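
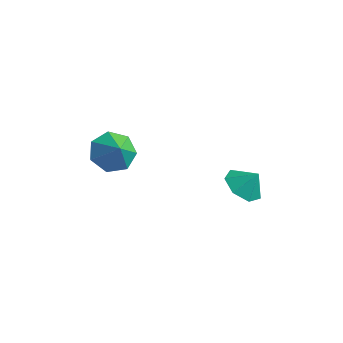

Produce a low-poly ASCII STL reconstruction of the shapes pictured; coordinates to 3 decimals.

solid 
facet normal -0.521 -0.280 -0.807
outer loop
vertex 4.144 -1.706 -1.779
vertex 3.344 -1.874 -1.204
vertex 3.611 -1.03 -1.669
endloop
endfacet
facet normal 0.789 0.611 0.064
outer loop
vertex 4.144 -1.706 -1.779
vertex 3.611 -1.03 -1.669
vertex 3.916 -1.566 -0.316
endloop
endfacet
facet normal -0.520 -0.280 -0.807
outer loop
vertex 3.611 -1.03 -1.669
vertex 3.344 -1.874 -1.204
vertex 2.876 -0.99 -1.209
endloop
endfacet
facet normal 0.244 0.919 0.309
outer loop
vertex 3.611 -1.03 -1.669
vertex 2.876 -0.99 -1.209
vertex 3.916 -1.566 -0.316
endloop
endfacet
facet normal -0.521 -0.280 -0.807
outer loop
vertex 2.876 -0.99 -1.209
vertex 3.344 -1.874 -1.204
vertex 2.494 -1.616 -0.745
endloop
endfacet
facet normal -0.236 0.668 0.706
outer loop
vertex 2.876 -0.99 -1.209
vertex 2.494 -1.616 -0.745
vertex 3.916 -1.566 -0.316
endloop
endfacet
facet normal -0.521 -0.280 -0.807
outer loop
vertex 2.494 -1.616 -0.745
vertex 3.344 -1.874 -1.204
vertex 2.751 -2.436 -0.626
endloop
endfacet
facet normal -0.290 0.048 0.956
outer loop
vertex 2.494 -1.616 -0.745
vertex 2.751 -2.436 -0.626
vertex 3.916 -1.566 -0.316
endloop
endfacet
facet normal -0.520 -0.281 -0.807
outer loop
vertex 2.751 -2.436 -0.626
vertex 3.344 -1.874 -1.204
vertex 3.455 -2.833 -0.942
endloop
endfacet
facet normal 0.123 -0.475 0.871
outer loop
vertex 2.751 -2.436 -0.626
vertex 3.455 -2.833 -0.942
vertex 3.916 -1.566 -0.316
endloop
endfacet
facet normal -0.520 -0.281 -0.807
outer loop
vertex 3.455 -2.833 -0.942
vertex 3.344 -1.874 -1.204
vertex 4.075 -2.508 -1.455
endloop
endfacet
facet normal 0.692 -0.506 0.515
outer loop
vertex 3.455 -2.833 -0.942
vertex 4.075 -2.508 -1.455
vertex 3.916 -1.566 -0.316
endloop
endfacet
facet normal -0.521 -0.281 -0.806
outer loop
vertex 4.075 -2.508 -1.455
vertex 3.344 -1.874 -1.204
vertex 4.144 -1.706 -1.779
endloop
endfacet
facet normal 0.988 -0.022 0.156
outer loop
vertex 4.075 -2.508 -1.455
vertex 4.144 -1.706 -1.779
vertex 3.916 -1.566 -0.316
endloop
endfacet
facet normal -0.613 0.330 -0.718
outer loop
vertex -1.416 -3.827 -1.12
vertex -2.241 -3.78 -0.394
vertex -1.513 -2.999 -0.657
endloop
endfacet
facet normal 0.995 0.078 0.069
outer loop
vertex -1.416 -3.827 -1.12
vertex -1.513 -2.999 -0.657
vertex -1.499 -4.18 0.474
endloop
endfacet
facet normal -0.613 0.330 -0.717
outer loop
vertex -1.513 -2.999 -0.657
vertex -2.241 -3.78 -0.394
vertex -2.158 -2.759 0.005
endloop
endfacet
facet normal 0.705 0.495 0.508
outer loop
vertex -1.513 -2.999 -0.657
vertex -2.158 -2.759 0.005
vertex -1.499 -4.18 0.474
endloop
endfacet
facet normal -0.613 0.330 -0.717
outer loop
vertex -2.158 -2.759 0.005
vertex -2.241 -3.78 -0.394
vertex -2.865 -3.288 0.366
endloop
endfacet
facet normal 0.178 0.382 0.907
outer loop
vertex -2.158 -2.759 0.005
vertex -2.865 -3.288 0.366
vertex -1.499 -4.18 0.474
endloop
endfacet
facet normal -0.613 0.331 -0.718
outer loop
vertex -2.865 -3.288 0.366
vertex -2.241 -3.78 -0.394
vertex -3.103 -4.188 0.154
endloop
endfacet
facet normal -0.192 -0.177 0.965
outer loop
vertex -2.865 -3.288 0.366
vertex -3.103 -4.188 0.154
vertex -1.499 -4.18 0.474
endloop
endfacet
facet normal -0.613 0.330 -0.718
outer loop
vertex -3.103 -4.188 0.154
vertex -2.241 -3.78 -0.394
vertex -2.691 -4.781 -0.47
endloop
endfacet
facet normal -0.124 -0.759 0.639
outer loop
vertex -3.103 -4.188 0.154
vertex -2.691 -4.781 -0.47
vertex -1.499 -4.18 0.474
endloop
endfacet
facet normal -0.613 0.330 -0.718
outer loop
vertex -2.691 -4.781 -0.47
vertex -2.241 -3.78 -0.394
vertex -1.94 -4.621 -1.037
endloop
endfacet
facet normal 0.330 -0.928 0.175
outer loop
vertex -2.691 -4.781 -0.47
vertex -1.94 -4.621 -1.037
vertex -1.499 -4.18 0.474
endloop
endfacet
facet normal -0.613 0.330 -0.718
outer loop
vertex -1.94 -4.621 -1.037
vertex -2.241 -3.78 -0.394
vertex -1.416 -3.827 -1.12
endloop
endfacet
facet normal 0.828 -0.555 -0.080
outer loop
vertex -1.94 -4.621 -1.037
vertex -1.416 -3.827 -1.12
vertex -1.499 -4.18 0.474
endloop
endfacet

endsolid


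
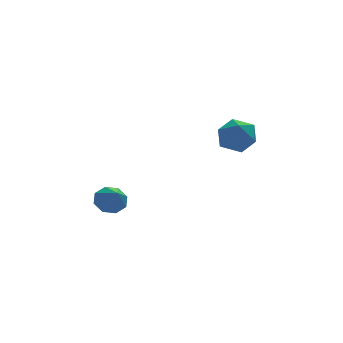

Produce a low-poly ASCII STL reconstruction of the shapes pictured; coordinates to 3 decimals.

solid 
facet normal -0.036 0.763 -0.646
outer loop
vertex -2.633 -2.595 -3.912
vertex -3.316 -2.277 -3.498
vertex -2.464 -2.18 -3.431
endloop
endfacet
facet normal 0.864 -0.489 0.118
outer loop
vertex -2.633 -2.595 -3.912
vertex -2.464 -2.18 -3.431
vertex -3.264 -3.383 -2.562
endloop
endfacet
facet normal -0.036 0.763 -0.645
outer loop
vertex -2.464 -2.18 -3.431
vertex -3.316 -2.277 -3.498
vertex -2.794 -1.821 -2.988
endloop
endfacet
facet normal 0.776 -0.062 0.628
outer loop
vertex -2.464 -2.18 -3.431
vertex -2.794 -1.821 -2.988
vertex -3.264 -3.383 -2.562
endloop
endfacet
facet normal -0.037 0.763 -0.645
outer loop
vertex -2.794 -1.821 -2.988
vertex -3.316 -2.277 -3.498
vertex -3.43 -1.73 -2.844
endloop
endfacet
facet normal 0.242 0.187 0.952
outer loop
vertex -2.794 -1.821 -2.988
vertex -3.43 -1.73 -2.844
vertex -3.264 -3.383 -2.562
endloop
endfacet
facet normal -0.036 0.763 -0.645
outer loop
vertex -3.43 -1.73 -2.844
vertex -3.316 -2.277 -3.498
vertex -3.999 -1.959 -3.083
endloop
endfacet
facet normal -0.423 0.111 0.900
outer loop
vertex -3.43 -1.73 -2.844
vertex -3.999 -1.959 -3.083
vertex -3.264 -3.383 -2.562
endloop
endfacet
facet normal -0.036 0.764 -0.645
outer loop
vertex -3.999 -1.959 -3.083
vertex -3.316 -2.277 -3.498
vertex -4.168 -2.374 -3.565
endloop
endfacet
facet normal -0.830 -0.245 0.502
outer loop
vertex -3.999 -1.959 -3.083
vertex -4.168 -2.374 -3.565
vertex -3.264 -3.383 -2.562
endloop
endfacet
facet normal -0.036 0.764 -0.644
outer loop
vertex -4.168 -2.374 -3.565
vertex -3.316 -2.277 -3.498
vertex -3.838 -2.732 -4.008
endloop
endfacet
facet normal -0.741 -0.672 -0.009
outer loop
vertex -4.168 -2.374 -3.565
vertex -3.838 -2.732 -4.008
vertex -3.264 -3.383 -2.562
endloop
endfacet
facet normal -0.035 0.763 -0.645
outer loop
vertex -3.838 -2.732 -4.008
vertex -3.316 -2.277 -3.498
vertex -3.202 -2.824 -4.151
endloop
endfacet
facet normal -0.208 -0.920 -0.332
outer loop
vertex -3.838 -2.732 -4.008
vertex -3.202 -2.824 -4.151
vertex -3.264 -3.383 -2.562
endloop
endfacet
facet normal -0.036 0.763 -0.645
outer loop
vertex -3.202 -2.824 -4.151
vertex -3.316 -2.277 -3.498
vertex -2.633 -2.595 -3.912
endloop
endfacet
facet normal 0.457 -0.844 -0.279
outer loop
vertex -3.202 -2.824 -4.151
vertex -2.633 -2.595 -3.912
vertex -3.264 -3.383 -2.562
endloop
endfacet
facet normal 0.021 0.941 0.339
outer loop
vertex 2.384 -1.731 0.129
vertex 2.847 -2.084 1.079
vertex 3.493 -1.789 0.22
endloop
endfacet
facet normal 0.079 0.925 -0.371
outer loop
vertex 2.384 -1.731 0.129
vertex 3.493 -1.789 0.22
vertex 2.993 -2.123 -0.718
endloop
endfacet
facet normal -0.497 0.594 -0.632
outer loop
vertex 2.384 -1.731 0.129
vertex 2.993 -2.123 -0.718
vertex 2.038 -2.625 -0.439
endloop
endfacet
facet normal -0.911 0.405 -0.083
outer loop
vertex 2.384 -1.731 0.129
vertex 2.038 -2.625 -0.439
vertex 1.948 -2.6 0.671
endloop
endfacet
facet normal -0.590 0.619 0.518
outer loop
vertex 2.384 -1.731 0.129
vertex 1.948 -2.6 0.671
vertex 2.847 -2.084 1.079
endloop
endfacet
facet normal 0.653 0.533 -0.538
outer loop
vertex 2.993 -2.123 -0.718
vertex 3.493 -1.789 0.22
vertex 3.832 -2.72 -0.291
endloop
endfacet
facet normal 0.559 0.559 0.612
outer loop
vertex 3.493 -1.789 0.22
vertex 2.847 -2.084 1.079
vertex 3.742 -2.695 0.819
endloop
endfacet
facet normal -0.431 0.039 0.901
outer loop
vertex 2.847 -2.084 1.079
vertex 1.948 -2.6 0.671
vertex 2.787 -3.197 1.098
endloop
endfacet
facet normal -0.949 -0.307 -0.070
outer loop
vertex 1.948 -2.6 0.671
vertex 2.038 -2.625 -0.439
vertex 2.287 -3.531 0.16
endloop
endfacet
facet normal -0.280 -0.001 -0.960
outer loop
vertex 2.038 -2.625 -0.439
vertex 2.993 -2.123 -0.718
vertex 2.933 -3.236 -0.699
endloop
endfacet
facet normal 0.911 -0.405 0.083
outer loop
vertex 3.396 -3.589 0.251
vertex 3.832 -2.72 -0.291
vertex 3.742 -2.695 0.819
endloop
endfacet
facet normal 0.497 -0.594 0.632
outer loop
vertex 3.396 -3.589 0.251
vertex 3.742 -2.695 0.819
vertex 2.787 -3.197 1.098
endloop
endfacet
facet normal -0.079 -0.925 0.371
outer loop
vertex 3.396 -3.589 0.251
vertex 2.787 -3.197 1.098
vertex 2.287 -3.531 0.16
endloop
endfacet
facet normal -0.021 -0.941 -0.339
outer loop
vertex 3.396 -3.589 0.251
vertex 2.287 -3.531 0.16
vertex 2.933 -3.236 -0.699
endloop
endfacet
facet normal 0.590 -0.619 -0.518
outer loop
vertex 3.396 -3.589 0.251
vertex 2.933 -3.236 -0.699
vertex 3.832 -2.72 -0.291
endloop
endfacet
facet normal 0.949 0.307 0.070
outer loop
vertex 3.742 -2.695 0.819
vertex 3.832 -2.72 -0.291
vertex 3.493 -1.789 0.22
endloop
endfacet
facet normal 0.280 0.001 0.960
outer loop
vertex 2.787 -3.197 1.098
vertex 3.742 -2.695 0.819
vertex 2.847 -2.084 1.079
endloop
endfacet
facet normal -0.653 -0.533 0.538
outer loop
vertex 2.287 -3.531 0.16
vertex 2.787 -3.197 1.098
vertex 1.948 -2.6 0.671
endloop
endfacet
facet normal -0.559 -0.559 -0.612
outer loop
vertex 2.933 -3.236 -0.699
vertex 2.287 -3.531 0.16
vertex 2.038 -2.625 -0.439
endloop
endfacet
facet normal 0.431 -0.039 -0.901
outer loop
vertex 3.832 -2.72 -0.291
vertex 2.933 -3.236 -0.699
vertex 2.993 -2.123 -0.718
endloop
endfacet

endsolid


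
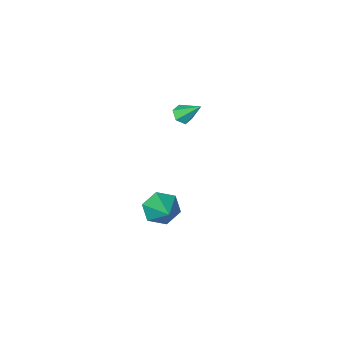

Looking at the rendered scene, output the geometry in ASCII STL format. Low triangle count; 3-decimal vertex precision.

solid 
facet normal 0.287 -0.649 -0.704
outer loop
vertex -2.864 -3.767 2.357
vertex -3.429 -4.023 2.363
vertex -3.306 -3.552 1.979
endloop
endfacet
facet normal 0.511 0.852 -0.113
outer loop
vertex -2.864 -3.767 2.357
vertex -3.306 -3.552 1.979
vertex -3.871 -3.017 3.457
endloop
endfacet
facet normal 0.285 -0.649 -0.705
outer loop
vertex -3.306 -3.552 1.979
vertex -3.429 -4.023 2.363
vertex -3.871 -3.808 1.986
endloop
endfacet
facet normal -0.375 0.816 -0.439
outer loop
vertex -3.306 -3.552 1.979
vertex -3.871 -3.808 1.986
vertex -3.871 -3.017 3.457
endloop
endfacet
facet normal 0.285 -0.649 -0.705
outer loop
vertex -3.871 -3.808 1.986
vertex -3.429 -4.023 2.363
vertex -3.994 -4.279 2.37
endloop
endfacet
facet normal -0.979 0.178 -0.096
outer loop
vertex -3.871 -3.808 1.986
vertex -3.994 -4.279 2.37
vertex -3.871 -3.017 3.457
endloop
endfacet
facet normal 0.285 -0.649 -0.705
outer loop
vertex -3.994 -4.279 2.37
vertex -3.429 -4.023 2.363
vertex -3.551 -4.494 2.747
endloop
endfacet
facet normal -0.697 -0.428 0.575
outer loop
vertex -3.994 -4.279 2.37
vertex -3.551 -4.494 2.747
vertex -3.871 -3.017 3.457
endloop
endfacet
facet normal 0.287 -0.649 -0.705
outer loop
vertex -3.551 -4.494 2.747
vertex -3.429 -4.023 2.363
vertex -2.987 -4.238 2.741
endloop
endfacet
facet normal 0.188 -0.392 0.901
outer loop
vertex -3.551 -4.494 2.747
vertex -2.987 -4.238 2.741
vertex -3.871 -3.017 3.457
endloop
endfacet
facet normal 0.287 -0.649 -0.704
outer loop
vertex -2.987 -4.238 2.741
vertex -3.429 -4.023 2.363
vertex -2.864 -3.767 2.357
endloop
endfacet
facet normal 0.793 0.247 0.557
outer loop
vertex -2.987 -4.238 2.741
vertex -2.864 -3.767 2.357
vertex -3.871 -3.017 3.457
endloop
endfacet
facet normal -0.311 -0.799 -0.514
outer loop
vertex -0.985 -3.577 -4.659
vertex -1.863 -3.595 -4.1
vertex -1.819 -3.045 -4.982
endloop
endfacet
facet normal 0.592 0.601 -0.537
outer loop
vertex -0.985 -3.577 -4.659
vertex -1.819 -3.045 -4.982
vertex -1.197 -1.885 -3.0
endloop
endfacet
facet normal -0.311 -0.799 -0.514
outer loop
vertex -1.819 -3.045 -4.982
vertex -1.863 -3.595 -4.1
vertex -2.696 -3.063 -4.423
endloop
endfacet
facet normal -0.283 0.864 -0.417
outer loop
vertex -1.819 -3.045 -4.982
vertex -2.696 -3.063 -4.423
vertex -1.197 -1.885 -3.0
endloop
endfacet
facet normal -0.310 -0.799 -0.515
outer loop
vertex -2.696 -3.063 -4.423
vertex -1.863 -3.595 -4.1
vertex -2.74 -3.614 -3.542
endloop
endfacet
facet normal -0.754 0.573 0.321
outer loop
vertex -2.696 -3.063 -4.423
vertex -2.74 -3.614 -3.542
vertex -1.197 -1.885 -3.0
endloop
endfacet
facet normal -0.310 -0.800 -0.514
outer loop
vertex -2.74 -3.614 -3.542
vertex -1.863 -3.595 -4.1
vertex -1.906 -4.145 -3.219
endloop
endfacet
facet normal -0.350 0.019 0.936
outer loop
vertex -2.74 -3.614 -3.542
vertex -1.906 -4.145 -3.219
vertex -1.197 -1.885 -3.0
endloop
endfacet
facet normal -0.311 -0.799 -0.514
outer loop
vertex -1.906 -4.145 -3.219
vertex -1.863 -3.595 -4.1
vertex -1.029 -4.127 -3.778
endloop
endfacet
facet normal 0.525 -0.244 0.816
outer loop
vertex -1.906 -4.145 -3.219
vertex -1.029 -4.127 -3.778
vertex -1.197 -1.885 -3.0
endloop
endfacet
facet normal -0.311 -0.799 -0.514
outer loop
vertex -1.029 -4.127 -3.778
vertex -1.863 -3.595 -4.1
vertex -0.985 -3.577 -4.659
endloop
endfacet
facet normal 0.996 0.047 0.079
outer loop
vertex -1.029 -4.127 -3.778
vertex -0.985 -3.577 -4.659
vertex -1.197 -1.885 -3.0
endloop
endfacet

endsolid


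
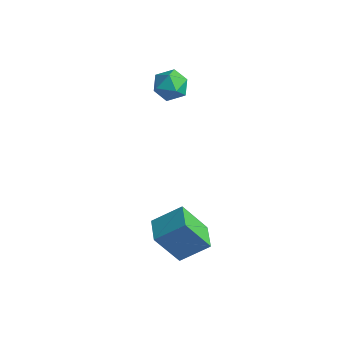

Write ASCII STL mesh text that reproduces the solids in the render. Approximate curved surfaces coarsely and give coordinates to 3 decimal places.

solid 
facet normal -0.484 0.875 -0.023
outer loop
vertex -1.928 2.364 1.201
vertex -2.719 1.926 1.185
vertex -2.345 2.154 1.976
endloop
endfacet
facet normal 0.136 0.935 0.326
outer loop
vertex -1.928 2.364 1.201
vertex -2.345 2.154 1.976
vertex -1.45 2.05 1.902
endloop
endfacet
facet normal 0.660 0.742 -0.118
outer loop
vertex -1.928 2.364 1.201
vertex -1.45 2.05 1.902
vertex -1.271 1.758 1.065
endloop
endfacet
facet normal 0.364 0.562 -0.743
outer loop
vertex -1.928 2.364 1.201
vertex -1.271 1.758 1.065
vertex -2.055 1.681 0.622
endloop
endfacet
facet normal -0.343 0.644 -0.684
outer loop
vertex -1.928 2.364 1.201
vertex -2.055 1.681 0.622
vertex -2.719 1.926 1.185
endloop
endfacet
facet normal 0.127 0.474 0.871
outer loop
vertex -1.45 2.05 1.902
vertex -2.345 2.154 1.976
vertex -1.945 1.419 2.318
endloop
endfacet
facet normal -0.875 0.376 0.305
outer loop
vertex -2.345 2.154 1.976
vertex -2.719 1.926 1.185
vertex -2.729 1.342 1.875
endloop
endfacet
facet normal -0.646 0.003 -0.763
outer loop
vertex -2.719 1.926 1.185
vertex -2.055 1.681 0.622
vertex -2.55 1.05 1.038
endloop
endfacet
facet normal 0.497 -0.129 -0.858
outer loop
vertex -2.055 1.681 0.622
vertex -1.271 1.758 1.065
vertex -1.655 0.946 0.964
endloop
endfacet
facet normal 0.975 0.163 0.152
outer loop
vertex -1.271 1.758 1.065
vertex -1.45 2.05 1.902
vertex -1.281 1.174 1.755
endloop
endfacet
facet normal -0.364 -0.562 0.743
outer loop
vertex -2.072 0.736 1.739
vertex -1.945 1.419 2.318
vertex -2.729 1.342 1.875
endloop
endfacet
facet normal -0.660 -0.742 0.118
outer loop
vertex -2.072 0.736 1.739
vertex -2.729 1.342 1.875
vertex -2.55 1.05 1.038
endloop
endfacet
facet normal -0.136 -0.935 -0.326
outer loop
vertex -2.072 0.736 1.739
vertex -2.55 1.05 1.038
vertex -1.655 0.946 0.964
endloop
endfacet
facet normal 0.484 -0.875 0.023
outer loop
vertex -2.072 0.736 1.739
vertex -1.655 0.946 0.964
vertex -1.281 1.174 1.755
endloop
endfacet
facet normal 0.343 -0.644 0.684
outer loop
vertex -2.072 0.736 1.739
vertex -1.281 1.174 1.755
vertex -1.945 1.419 2.318
endloop
endfacet
facet normal -0.497 0.129 0.858
outer loop
vertex -2.729 1.342 1.875
vertex -1.945 1.419 2.318
vertex -2.345 2.154 1.976
endloop
endfacet
facet normal -0.975 -0.163 -0.152
outer loop
vertex -2.55 1.05 1.038
vertex -2.729 1.342 1.875
vertex -2.719 1.926 1.185
endloop
endfacet
facet normal -0.127 -0.474 -0.871
outer loop
vertex -1.655 0.946 0.964
vertex -2.55 1.05 1.038
vertex -2.055 1.681 0.622
endloop
endfacet
facet normal 0.875 -0.376 -0.305
outer loop
vertex -1.281 1.174 1.755
vertex -1.655 0.946 0.964
vertex -1.271 1.758 1.065
endloop
endfacet
facet normal 0.646 -0.003 0.763
outer loop
vertex -1.945 1.419 2.318
vertex -1.281 1.174 1.755
vertex -1.45 2.05 1.902
endloop
endfacet
facet normal -0.525 -0.646 -0.555
outer loop
vertex 1.917 -3.512 -3.329
vertex 0.918 -2.665 -3.369
vertex 2.666 -2.707 -4.975
endloop
endfacet
facet normal 0.762 -0.647 0.031
outer loop
vertex 3.522 -1.655 -4.071
vertex 1.917 -3.512 -3.329
vertex 2.666 -2.707 -4.975
endloop
endfacet
facet normal -0.525 -0.646 -0.555
outer loop
vertex 2.666 -2.707 -4.975
vertex 0.918 -2.665 -3.369
vertex 1.667 -1.86 -5.015
endloop
endfacet
facet normal 0.378 0.407 -0.832
outer loop
vertex 1.667 -1.86 -5.015
vertex 3.522 -1.655 -4.071
vertex 2.666 -2.707 -4.975
endloop
endfacet
facet normal -0.378 -0.407 0.832
outer loop
vertex 1.917 -3.512 -3.329
vertex 1.774 -1.613 -2.465
vertex 0.918 -2.665 -3.369
endloop
endfacet
facet normal 0.762 -0.647 0.031
outer loop
vertex 2.773 -2.46 -2.425
vertex 1.917 -3.512 -3.329
vertex 3.522 -1.655 -4.071
endloop
endfacet
facet normal -0.378 -0.407 0.832
outer loop
vertex 2.773 -2.46 -2.425
vertex 1.774 -1.613 -2.465
vertex 1.917 -3.512 -3.329
endloop
endfacet
facet normal -0.762 0.647 -0.031
outer loop
vertex 0.918 -2.665 -3.369
vertex 1.774 -1.613 -2.465
vertex 1.667 -1.86 -5.015
endloop
endfacet
facet normal 0.378 0.407 -0.832
outer loop
vertex 2.523 -0.808 -4.111
vertex 3.522 -1.655 -4.071
vertex 1.667 -1.86 -5.015
endloop
endfacet
facet normal -0.762 0.647 -0.031
outer loop
vertex 1.667 -1.86 -5.015
vertex 1.774 -1.613 -2.465
vertex 2.523 -0.808 -4.111
endloop
endfacet
facet normal 0.525 0.646 0.555
outer loop
vertex 2.523 -0.808 -4.111
vertex 2.773 -2.46 -2.425
vertex 3.522 -1.655 -4.071
endloop
endfacet
facet normal 0.525 0.646 0.555
outer loop
vertex 1.774 -1.613 -2.465
vertex 2.773 -2.46 -2.425
vertex 2.523 -0.808 -4.111
endloop
endfacet

endsolid


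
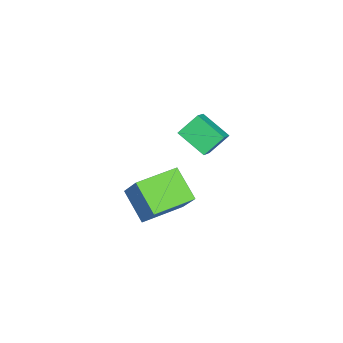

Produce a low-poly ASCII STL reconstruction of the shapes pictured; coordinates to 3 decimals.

solid 
facet normal -0.801 0.100 -0.591
outer loop
vertex -2.923 1.704 2.277
vertex -3.475 2.555 3.169
vertex -2.178 3.014 1.489
endloop
endfacet
facet normal 0.409 -0.630 -0.661
outer loop
vertex -1.145 2.885 2.251
vertex -2.923 1.704 2.277
vertex -2.178 3.014 1.489
endloop
endfacet
facet normal -0.801 0.100 -0.591
outer loop
vertex -2.178 3.014 1.489
vertex -3.475 2.555 3.169
vertex -2.73 3.864 2.381
endloop
endfacet
facet normal 0.438 0.770 -0.463
outer loop
vertex -2.73 3.864 2.381
vertex -1.145 2.885 2.251
vertex -2.178 3.014 1.489
endloop
endfacet
facet normal -0.438 -0.770 0.464
outer loop
vertex -2.923 1.704 2.277
vertex -2.442 2.426 3.931
vertex -3.475 2.555 3.169
endloop
endfacet
facet normal 0.409 -0.630 -0.660
outer loop
vertex -1.89 1.576 3.039
vertex -2.923 1.704 2.277
vertex -1.145 2.885 2.251
endloop
endfacet
facet normal -0.437 -0.771 0.464
outer loop
vertex -1.89 1.576 3.039
vertex -2.442 2.426 3.931
vertex -2.923 1.704 2.277
endloop
endfacet
facet normal -0.408 0.630 0.660
outer loop
vertex -3.475 2.555 3.169
vertex -2.442 2.426 3.931
vertex -2.73 3.864 2.381
endloop
endfacet
facet normal 0.438 0.770 -0.464
outer loop
vertex -1.697 3.736 3.143
vertex -1.145 2.885 2.251
vertex -2.73 3.864 2.381
endloop
endfacet
facet normal -0.409 0.630 0.660
outer loop
vertex -2.73 3.864 2.381
vertex -2.442 2.426 3.931
vertex -1.697 3.736 3.143
endloop
endfacet
facet normal 0.801 -0.100 0.591
outer loop
vertex -1.697 3.736 3.143
vertex -1.89 1.576 3.039
vertex -1.145 2.885 2.251
endloop
endfacet
facet normal 0.801 -0.100 0.591
outer loop
vertex -2.442 2.426 3.931
vertex -1.89 1.576 3.039
vertex -1.697 3.736 3.143
endloop
endfacet
facet normal -0.642 0.766 0.015
outer loop
vertex 1.546 2.041 3.715
vertex 2.66 2.996 2.655
vertex 0.724 1.381 2.257
endloop
endfacet
facet normal -0.615 -0.528 0.586
outer loop
vertex 2.08 -0.236 2.225
vertex 1.546 2.041 3.715
vertex 0.724 1.381 2.257
endloop
endfacet
facet normal -0.642 0.766 0.015
outer loop
vertex 0.724 1.381 2.257
vertex 2.66 2.996 2.655
vertex 1.838 2.335 1.196
endloop
endfacet
facet normal -0.457 -0.367 -0.810
outer loop
vertex 1.838 2.335 1.196
vertex 2.08 -0.236 2.225
vertex 0.724 1.381 2.257
endloop
endfacet
facet normal 0.457 0.367 0.810
outer loop
vertex 1.546 2.041 3.715
vertex 4.016 1.379 2.623
vertex 2.66 2.996 2.655
endloop
endfacet
facet normal -0.615 -0.528 0.586
outer loop
vertex 2.902 0.425 3.684
vertex 1.546 2.041 3.715
vertex 2.08 -0.236 2.225
endloop
endfacet
facet normal 0.457 0.368 0.810
outer loop
vertex 2.902 0.425 3.684
vertex 4.016 1.379 2.623
vertex 1.546 2.041 3.715
endloop
endfacet
facet normal 0.615 0.528 -0.586
outer loop
vertex 2.66 2.996 2.655
vertex 4.016 1.379 2.623
vertex 1.838 2.335 1.196
endloop
endfacet
facet normal -0.456 -0.367 -0.810
outer loop
vertex 3.194 0.719 1.165
vertex 2.08 -0.236 2.225
vertex 1.838 2.335 1.196
endloop
endfacet
facet normal 0.615 0.528 -0.586
outer loop
vertex 1.838 2.335 1.196
vertex 4.016 1.379 2.623
vertex 3.194 0.719 1.165
endloop
endfacet
facet normal 0.643 -0.766 -0.015
outer loop
vertex 3.194 0.719 1.165
vertex 2.902 0.425 3.684
vertex 2.08 -0.236 2.225
endloop
endfacet
facet normal 0.642 -0.766 -0.015
outer loop
vertex 4.016 1.379 2.623
vertex 2.902 0.425 3.684
vertex 3.194 0.719 1.165
endloop
endfacet

endsolid


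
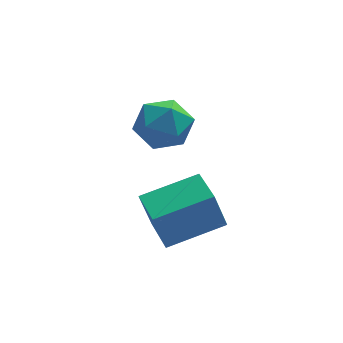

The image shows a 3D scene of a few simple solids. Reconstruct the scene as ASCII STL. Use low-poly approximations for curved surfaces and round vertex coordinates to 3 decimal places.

solid 
facet normal -0.944 -0.201 -0.263
outer loop
vertex -1.683 -4.468 1.012
vertex -1.971 -2.931 0.871
vertex -1.267 -4.523 -0.439
endloop
endfacet
facet normal 0.183 -0.979 0.090
outer loop
vertex 0.771 -4.089 0.129
vertex -1.683 -4.468 1.012
vertex -1.267 -4.523 -0.439
endloop
endfacet
facet normal -0.944 -0.201 -0.263
outer loop
vertex -1.267 -4.523 -0.439
vertex -1.971 -2.931 0.871
vertex -1.555 -2.986 -0.58
endloop
endfacet
facet normal 0.275 -0.037 -0.961
outer loop
vertex -1.555 -2.986 -0.58
vertex 0.771 -4.089 0.129
vertex -1.267 -4.523 -0.439
endloop
endfacet
facet normal -0.275 0.037 0.961
outer loop
vertex -1.683 -4.468 1.012
vertex 0.067 -2.497 1.439
vertex -1.971 -2.931 0.871
endloop
endfacet
facet normal 0.183 -0.979 0.090
outer loop
vertex 0.355 -4.034 1.58
vertex -1.683 -4.468 1.012
vertex 0.771 -4.089 0.129
endloop
endfacet
facet normal -0.275 0.037 0.961
outer loop
vertex 0.355 -4.034 1.58
vertex 0.067 -2.497 1.439
vertex -1.683 -4.468 1.012
endloop
endfacet
facet normal -0.183 0.979 -0.090
outer loop
vertex -1.971 -2.931 0.871
vertex 0.067 -2.497 1.439
vertex -1.555 -2.986 -0.58
endloop
endfacet
facet normal 0.275 -0.037 -0.961
outer loop
vertex 0.483 -2.552 -0.012
vertex 0.771 -4.089 0.129
vertex -1.555 -2.986 -0.58
endloop
endfacet
facet normal -0.183 0.979 -0.090
outer loop
vertex -1.555 -2.986 -0.58
vertex 0.067 -2.497 1.439
vertex 0.483 -2.552 -0.012
endloop
endfacet
facet normal 0.944 0.201 0.263
outer loop
vertex 0.483 -2.552 -0.012
vertex 0.355 -4.034 1.58
vertex 0.771 -4.089 0.129
endloop
endfacet
facet normal 0.944 0.201 0.263
outer loop
vertex 0.067 -2.497 1.439
vertex 0.355 -4.034 1.58
vertex 0.483 -2.552 -0.012
endloop
endfacet
facet normal 0.020 0.349 0.937
outer loop
vertex -0.371 0.777 2.641
vertex -1.438 0.421 2.796
vertex -0.569 -0.269 3.035
endloop
endfacet
facet normal 0.671 0.147 0.726
outer loop
vertex -0.371 0.777 2.641
vertex -0.569 -0.269 3.035
vertex 0.238 -0.1 2.255
endloop
endfacet
facet normal 0.841 0.521 0.144
outer loop
vertex -0.371 0.777 2.641
vertex 0.238 -0.1 2.255
vertex -0.132 0.696 1.534
endloop
endfacet
facet normal 0.294 0.956 -0.006
outer loop
vertex -0.371 0.777 2.641
vertex -0.132 0.696 1.534
vertex -1.168 1.017 1.869
endloop
endfacet
facet normal -0.213 0.849 0.484
outer loop
vertex -0.371 0.777 2.641
vertex -1.168 1.017 1.869
vertex -1.438 0.421 2.796
endloop
endfacet
facet normal 0.640 -0.543 0.544
outer loop
vertex 0.238 -0.1 2.255
vertex -0.569 -0.269 3.035
vertex -0.452 -0.997 2.171
endloop
endfacet
facet normal -0.414 -0.215 0.885
outer loop
vertex -0.569 -0.269 3.035
vertex -1.438 0.421 2.796
vertex -1.488 -0.676 2.506
endloop
endfacet
facet normal -0.790 0.594 0.152
outer loop
vertex -1.438 0.421 2.796
vertex -1.168 1.017 1.869
vertex -1.858 0.12 1.785
endloop
endfacet
facet normal 0.030 0.766 -0.642
outer loop
vertex -1.168 1.017 1.869
vertex -0.132 0.696 1.534
vertex -1.051 0.289 1.005
endloop
endfacet
facet normal 0.915 0.064 -0.399
outer loop
vertex -0.132 0.696 1.534
vertex 0.238 -0.1 2.255
vertex -0.182 -0.401 1.244
endloop
endfacet
facet normal -0.294 -0.956 0.006
outer loop
vertex -1.249 -0.757 1.399
vertex -0.452 -0.997 2.171
vertex -1.488 -0.676 2.506
endloop
endfacet
facet normal -0.841 -0.521 -0.144
outer loop
vertex -1.249 -0.757 1.399
vertex -1.488 -0.676 2.506
vertex -1.858 0.12 1.785
endloop
endfacet
facet normal -0.671 -0.147 -0.726
outer loop
vertex -1.249 -0.757 1.399
vertex -1.858 0.12 1.785
vertex -1.051 0.289 1.005
endloop
endfacet
facet normal -0.020 -0.349 -0.937
outer loop
vertex -1.249 -0.757 1.399
vertex -1.051 0.289 1.005
vertex -0.182 -0.401 1.244
endloop
endfacet
facet normal 0.213 -0.849 -0.484
outer loop
vertex -1.249 -0.757 1.399
vertex -0.182 -0.401 1.244
vertex -0.452 -0.997 2.171
endloop
endfacet
facet normal -0.030 -0.766 0.642
outer loop
vertex -1.488 -0.676 2.506
vertex -0.452 -0.997 2.171
vertex -0.569 -0.269 3.035
endloop
endfacet
facet normal -0.915 -0.064 0.399
outer loop
vertex -1.858 0.12 1.785
vertex -1.488 -0.676 2.506
vertex -1.438 0.421 2.796
endloop
endfacet
facet normal -0.640 0.543 -0.544
outer loop
vertex -1.051 0.289 1.005
vertex -1.858 0.12 1.785
vertex -1.168 1.017 1.869
endloop
endfacet
facet normal 0.414 0.215 -0.885
outer loop
vertex -0.182 -0.401 1.244
vertex -1.051 0.289 1.005
vertex -0.132 0.696 1.534
endloop
endfacet
facet normal 0.790 -0.594 -0.152
outer loop
vertex -0.452 -0.997 2.171
vertex -0.182 -0.401 1.244
vertex 0.238 -0.1 2.255
endloop
endfacet

endsolid


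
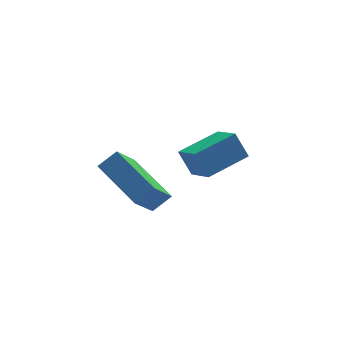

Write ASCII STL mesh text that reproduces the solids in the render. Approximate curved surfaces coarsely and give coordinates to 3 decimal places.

solid 
facet normal -0.909 -0.358 -0.215
outer loop
vertex 0.913 0.735 0.574
vertex 0.596 1.901 -0.026
vertex 1.31 0.328 -0.425
endloop
endfacet
facet normal 0.235 -0.864 0.445
outer loop
vertex 2.964 0.979 -0.034
vertex 0.913 0.735 0.574
vertex 1.31 0.328 -0.425
endloop
endfacet
facet normal -0.909 -0.358 -0.215
outer loop
vertex 1.31 0.328 -0.425
vertex 0.596 1.901 -0.026
vertex 0.993 1.495 -1.026
endloop
endfacet
facet normal 0.345 -0.354 -0.869
outer loop
vertex 0.993 1.495 -1.026
vertex 2.964 0.979 -0.034
vertex 1.31 0.328 -0.425
endloop
endfacet
facet normal -0.345 0.354 0.870
outer loop
vertex 0.913 0.735 0.574
vertex 2.25 2.552 0.365
vertex 0.596 1.901 -0.026
endloop
endfacet
facet normal 0.235 -0.865 0.444
outer loop
vertex 2.567 1.385 0.966
vertex 0.913 0.735 0.574
vertex 2.964 0.979 -0.034
endloop
endfacet
facet normal -0.345 0.354 0.869
outer loop
vertex 2.567 1.385 0.966
vertex 2.25 2.552 0.365
vertex 0.913 0.735 0.574
endloop
endfacet
facet normal -0.235 0.864 -0.444
outer loop
vertex 0.596 1.901 -0.026
vertex 2.25 2.552 0.365
vertex 0.993 1.495 -1.026
endloop
endfacet
facet normal 0.345 -0.354 -0.869
outer loop
vertex 2.647 2.145 -0.634
vertex 2.964 0.979 -0.034
vertex 0.993 1.495 -1.026
endloop
endfacet
facet normal -0.234 0.864 -0.445
outer loop
vertex 0.993 1.495 -1.026
vertex 2.25 2.552 0.365
vertex 2.647 2.145 -0.634
endloop
endfacet
facet normal 0.909 0.358 0.215
outer loop
vertex 2.647 2.145 -0.634
vertex 2.567 1.385 0.966
vertex 2.964 0.979 -0.034
endloop
endfacet
facet normal 0.909 0.358 0.215
outer loop
vertex 2.25 2.552 0.365
vertex 2.567 1.385 0.966
vertex 2.647 2.145 -0.634
endloop
endfacet
facet normal -0.775 -0.114 -0.622
outer loop
vertex -2.005 -2.555 0.845
vertex -2.874 -0.712 1.59
vertex -1.203 -1.71 -0.31
endloop
endfacet
facet normal 0.400 -0.850 -0.344
outer loop
vertex -0.506 -1.608 0.25
vertex -2.005 -2.555 0.845
vertex -1.203 -1.71 -0.31
endloop
endfacet
facet normal -0.775 -0.114 -0.622
outer loop
vertex -1.203 -1.71 -0.31
vertex -2.874 -0.712 1.59
vertex -2.072 0.133 0.436
endloop
endfacet
facet normal 0.490 0.516 -0.703
outer loop
vertex -2.072 0.133 0.436
vertex -0.506 -1.608 0.25
vertex -1.203 -1.71 -0.31
endloop
endfacet
facet normal -0.490 -0.515 0.703
outer loop
vertex -2.005 -2.555 0.845
vertex -2.177 -0.61 2.15
vertex -2.874 -0.712 1.59
endloop
endfacet
facet normal 0.400 -0.849 -0.344
outer loop
vertex -1.308 -2.453 1.404
vertex -2.005 -2.555 0.845
vertex -0.506 -1.608 0.25
endloop
endfacet
facet normal -0.489 -0.515 0.704
outer loop
vertex -1.308 -2.453 1.404
vertex -2.177 -0.61 2.15
vertex -2.005 -2.555 0.845
endloop
endfacet
facet normal -0.400 0.849 0.344
outer loop
vertex -2.874 -0.712 1.59
vertex -2.177 -0.61 2.15
vertex -2.072 0.133 0.436
endloop
endfacet
facet normal 0.489 0.515 -0.704
outer loop
vertex -1.375 0.235 0.995
vertex -0.506 -1.608 0.25
vertex -2.072 0.133 0.436
endloop
endfacet
facet normal -0.400 0.850 0.344
outer loop
vertex -2.072 0.133 0.436
vertex -2.177 -0.61 2.15
vertex -1.375 0.235 0.995
endloop
endfacet
facet normal 0.775 0.114 0.622
outer loop
vertex -1.375 0.235 0.995
vertex -1.308 -2.453 1.404
vertex -0.506 -1.608 0.25
endloop
endfacet
facet normal 0.775 0.114 0.622
outer loop
vertex -2.177 -0.61 2.15
vertex -1.308 -2.453 1.404
vertex -1.375 0.235 0.995
endloop
endfacet

endsolid


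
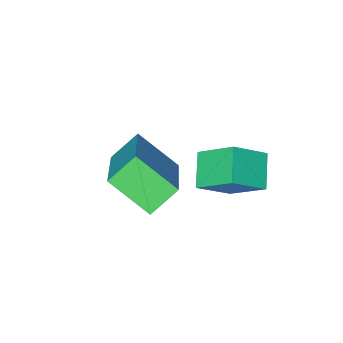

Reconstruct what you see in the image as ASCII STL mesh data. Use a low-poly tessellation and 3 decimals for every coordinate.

solid 
facet normal -0.525 -0.667 0.529
outer loop
vertex 1.859 -1.355 -1.877
vertex 1.101 -1.194 -2.426
vertex 2.181 -2.146 -2.554
endloop
endfacet
facet normal 0.797 -0.171 0.579
outer loop
vertex 2.639 -1.566 -3.014
vertex 1.859 -1.355 -1.877
vertex 2.181 -2.146 -2.554
endloop
endfacet
facet normal -0.525 -0.667 0.529
outer loop
vertex 2.181 -2.146 -2.554
vertex 1.101 -1.194 -2.426
vertex 1.424 -1.985 -3.103
endloop
endfacet
facet normal 0.296 -0.726 -0.621
outer loop
vertex 1.424 -1.985 -3.103
vertex 2.639 -1.566 -3.014
vertex 2.181 -2.146 -2.554
endloop
endfacet
facet normal -0.296 0.726 0.621
outer loop
vertex 1.859 -1.355 -1.877
vertex 1.559 -0.614 -2.886
vertex 1.101 -1.194 -2.426
endloop
endfacet
facet normal 0.798 -0.170 0.579
outer loop
vertex 2.316 -0.775 -2.337
vertex 1.859 -1.355 -1.877
vertex 2.639 -1.566 -3.014
endloop
endfacet
facet normal -0.296 0.726 0.621
outer loop
vertex 2.316 -0.775 -2.337
vertex 1.559 -0.614 -2.886
vertex 1.859 -1.355 -1.877
endloop
endfacet
facet normal -0.797 0.170 -0.579
outer loop
vertex 1.101 -1.194 -2.426
vertex 1.559 -0.614 -2.886
vertex 1.424 -1.985 -3.103
endloop
endfacet
facet normal 0.296 -0.726 -0.621
outer loop
vertex 1.881 -1.405 -3.563
vertex 2.639 -1.566 -3.014
vertex 1.424 -1.985 -3.103
endloop
endfacet
facet normal -0.798 0.170 -0.578
outer loop
vertex 1.424 -1.985 -3.103
vertex 1.559 -0.614 -2.886
vertex 1.881 -1.405 -3.563
endloop
endfacet
facet normal 0.525 0.667 -0.529
outer loop
vertex 1.881 -1.405 -3.563
vertex 2.316 -0.775 -2.337
vertex 2.639 -1.566 -3.014
endloop
endfacet
facet normal 0.525 0.667 -0.529
outer loop
vertex 1.559 -0.614 -2.886
vertex 2.316 -0.775 -2.337
vertex 1.881 -1.405 -3.563
endloop
endfacet
facet normal -0.781 0.079 0.619
outer loop
vertex 3.897 -1.876 -1.414
vertex 3.442 -1.039 -2.095
vertex 2.857 -3.356 -2.538
endloop
endfacet
facet normal 0.388 -0.715 0.582
outer loop
vertex 3.498 -3.421 -3.045
vertex 3.897 -1.876 -1.414
vertex 2.857 -3.356 -2.538
endloop
endfacet
facet normal -0.782 0.079 0.618
outer loop
vertex 2.857 -3.356 -2.538
vertex 3.442 -1.039 -2.095
vertex 2.403 -2.52 -3.219
endloop
endfacet
facet normal -0.488 -0.695 -0.528
outer loop
vertex 2.403 -2.52 -3.219
vertex 3.498 -3.421 -3.045
vertex 2.857 -3.356 -2.538
endloop
endfacet
facet normal 0.488 0.695 0.528
outer loop
vertex 3.897 -1.876 -1.414
vertex 4.083 -1.104 -2.602
vertex 3.442 -1.039 -2.095
endloop
endfacet
facet normal 0.389 -0.714 0.582
outer loop
vertex 4.537 -1.94 -1.921
vertex 3.897 -1.876 -1.414
vertex 3.498 -3.421 -3.045
endloop
endfacet
facet normal 0.488 0.695 0.528
outer loop
vertex 4.537 -1.94 -1.921
vertex 4.083 -1.104 -2.602
vertex 3.897 -1.876 -1.414
endloop
endfacet
facet normal -0.388 0.714 -0.582
outer loop
vertex 3.442 -1.039 -2.095
vertex 4.083 -1.104 -2.602
vertex 2.403 -2.52 -3.219
endloop
endfacet
facet normal -0.488 -0.695 -0.528
outer loop
vertex 3.043 -2.584 -3.726
vertex 3.498 -3.421 -3.045
vertex 2.403 -2.52 -3.219
endloop
endfacet
facet normal -0.389 0.715 -0.581
outer loop
vertex 2.403 -2.52 -3.219
vertex 4.083 -1.104 -2.602
vertex 3.043 -2.584 -3.726
endloop
endfacet
facet normal 0.782 -0.079 -0.619
outer loop
vertex 3.043 -2.584 -3.726
vertex 4.537 -1.94 -1.921
vertex 3.498 -3.421 -3.045
endloop
endfacet
facet normal 0.782 -0.079 -0.619
outer loop
vertex 4.083 -1.104 -2.602
vertex 4.537 -1.94 -1.921
vertex 3.043 -2.584 -3.726
endloop
endfacet

endsolid


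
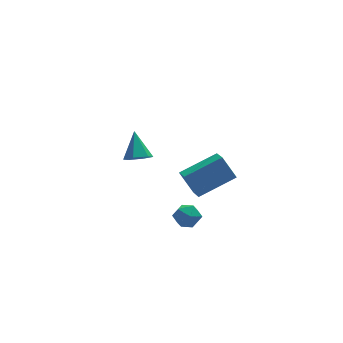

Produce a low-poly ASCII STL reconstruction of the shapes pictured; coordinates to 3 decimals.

solid 
facet normal -0.431 0.898 -0.092
outer loop
vertex -2.368 -0.74 -0.623
vertex -2.953 -0.99 -0.321
vertex -2.446 -0.706 0.077
endloop
endfacet
facet normal 0.276 0.961 -0.016
outer loop
vertex -2.368 -0.74 -0.623
vertex -2.446 -0.706 0.077
vertex -1.825 -0.889 -0.2
endloop
endfacet
facet normal 0.589 0.597 -0.546
outer loop
vertex -2.368 -0.74 -0.623
vertex -1.825 -0.889 -0.2
vertex -1.948 -1.287 -0.768
endloop
endfacet
facet normal 0.074 0.309 -0.948
outer loop
vertex -2.368 -0.74 -0.623
vertex -1.948 -1.287 -0.768
vertex -2.646 -1.349 -0.843
endloop
endfacet
facet normal -0.556 0.495 -0.668
outer loop
vertex -2.368 -0.74 -0.623
vertex -2.646 -1.349 -0.843
vertex -2.953 -0.99 -0.321
endloop
endfacet
facet normal 0.461 0.654 0.601
outer loop
vertex -1.825 -0.889 -0.2
vertex -2.446 -0.706 0.077
vertex -2.074 -1.231 0.363
endloop
endfacet
facet normal -0.684 0.552 0.478
outer loop
vertex -2.446 -0.706 0.077
vertex -2.953 -0.99 -0.321
vertex -2.772 -1.293 0.288
endloop
endfacet
facet normal -0.886 -0.100 -0.453
outer loop
vertex -2.953 -0.99 -0.321
vertex -2.646 -1.349 -0.843
vertex -2.895 -1.691 -0.28
endloop
endfacet
facet normal 0.133 -0.400 -0.907
outer loop
vertex -2.646 -1.349 -0.843
vertex -1.948 -1.287 -0.768
vertex -2.274 -1.874 -0.557
endloop
endfacet
facet normal 0.965 0.065 -0.254
outer loop
vertex -1.948 -1.287 -0.768
vertex -1.825 -0.889 -0.2
vertex -1.767 -1.59 -0.159
endloop
endfacet
facet normal -0.074 -0.309 0.948
outer loop
vertex -2.352 -1.84 0.143
vertex -2.074 -1.231 0.363
vertex -2.772 -1.293 0.288
endloop
endfacet
facet normal -0.589 -0.597 0.546
outer loop
vertex -2.352 -1.84 0.143
vertex -2.772 -1.293 0.288
vertex -2.895 -1.691 -0.28
endloop
endfacet
facet normal -0.276 -0.961 0.016
outer loop
vertex -2.352 -1.84 0.143
vertex -2.895 -1.691 -0.28
vertex -2.274 -1.874 -0.557
endloop
endfacet
facet normal 0.431 -0.898 0.092
outer loop
vertex -2.352 -1.84 0.143
vertex -2.274 -1.874 -0.557
vertex -1.767 -1.59 -0.159
endloop
endfacet
facet normal 0.556 -0.495 0.668
outer loop
vertex -2.352 -1.84 0.143
vertex -1.767 -1.59 -0.159
vertex -2.074 -1.231 0.363
endloop
endfacet
facet normal -0.133 0.400 0.907
outer loop
vertex -2.772 -1.293 0.288
vertex -2.074 -1.231 0.363
vertex -2.446 -0.706 0.077
endloop
endfacet
facet normal -0.965 -0.065 0.254
outer loop
vertex -2.895 -1.691 -0.28
vertex -2.772 -1.293 0.288
vertex -2.953 -0.99 -0.321
endloop
endfacet
facet normal -0.461 -0.654 -0.601
outer loop
vertex -2.274 -1.874 -0.557
vertex -2.895 -1.691 -0.28
vertex -2.646 -1.349 -0.843
endloop
endfacet
facet normal 0.684 -0.552 -0.478
outer loop
vertex -1.767 -1.59 -0.159
vertex -2.274 -1.874 -0.557
vertex -1.948 -1.287 -0.768
endloop
endfacet
facet normal 0.886 0.100 0.453
outer loop
vertex -2.074 -1.231 0.363
vertex -1.767 -1.59 -0.159
vertex -1.825 -0.889 -0.2
endloop
endfacet
facet normal -0.412 0.334 0.848
outer loop
vertex -1.125 -2.362 4.14
vertex -1.129 -1.506 3.801
vertex -2.847 -2.656 3.418
endloop
endfacet
facet normal 0.004 -0.929 0.369
outer loop
vertex -2.331 -3.074 2.359
vertex -1.125 -2.362 4.14
vertex -2.847 -2.656 3.418
endloop
endfacet
facet normal -0.413 0.334 0.847
outer loop
vertex -2.847 -2.656 3.418
vertex -1.129 -1.506 3.801
vertex -2.851 -1.801 3.079
endloop
endfacet
facet normal -0.911 -0.156 -0.382
outer loop
vertex -2.851 -1.801 3.079
vertex -2.331 -3.074 2.359
vertex -2.847 -2.656 3.418
endloop
endfacet
facet normal 0.911 0.156 0.382
outer loop
vertex -1.125 -2.362 4.14
vertex -0.613 -1.924 2.742
vertex -1.129 -1.506 3.801
endloop
endfacet
facet normal 0.005 -0.930 0.368
outer loop
vertex -0.609 -2.779 3.081
vertex -1.125 -2.362 4.14
vertex -2.331 -3.074 2.359
endloop
endfacet
facet normal 0.911 0.156 0.382
outer loop
vertex -0.609 -2.779 3.081
vertex -0.613 -1.924 2.742
vertex -1.125 -2.362 4.14
endloop
endfacet
facet normal -0.004 0.929 -0.369
outer loop
vertex -1.129 -1.506 3.801
vertex -0.613 -1.924 2.742
vertex -2.851 -1.801 3.079
endloop
endfacet
facet normal -0.911 -0.156 -0.382
outer loop
vertex -2.335 -2.218 2.02
vertex -2.331 -3.074 2.359
vertex -2.851 -1.801 3.079
endloop
endfacet
facet normal -0.004 0.930 -0.368
outer loop
vertex -2.851 -1.801 3.079
vertex -0.613 -1.924 2.742
vertex -2.335 -2.218 2.02
endloop
endfacet
facet normal 0.413 -0.334 -0.848
outer loop
vertex -2.335 -2.218 2.02
vertex -0.609 -2.779 3.081
vertex -2.331 -3.074 2.359
endloop
endfacet
facet normal 0.412 -0.334 -0.848
outer loop
vertex -0.613 -1.924 2.742
vertex -0.609 -2.779 3.081
vertex -2.335 -2.218 2.02
endloop
endfacet
facet normal -0.033 -0.654 -0.756
outer loop
vertex -3.134 3.709 0.125
vertex -3.475 3.263 0.526
vertex -3.824 3.721 0.145
endloop
endfacet
facet normal 0.007 0.943 -0.332
outer loop
vertex -3.134 3.709 0.125
vertex -3.824 3.721 0.145
vertex -3.425 4.257 1.674
endloop
endfacet
facet normal -0.033 -0.654 -0.756
outer loop
vertex -3.824 3.721 0.145
vertex -3.475 3.263 0.526
vertex -4.165 3.275 0.546
endloop
endfacet
facet normal -0.796 0.605 -0.004
outer loop
vertex -3.824 3.721 0.145
vertex -4.165 3.275 0.546
vertex -3.425 4.257 1.674
endloop
endfacet
facet normal -0.033 -0.653 -0.757
outer loop
vertex -4.165 3.275 0.546
vertex -3.475 3.263 0.526
vertex -3.816 2.817 0.926
endloop
endfacet
facet normal -0.790 -0.100 0.605
outer loop
vertex -4.165 3.275 0.546
vertex -3.816 2.817 0.926
vertex -3.425 4.257 1.674
endloop
endfacet
facet normal -0.033 -0.653 -0.757
outer loop
vertex -3.816 2.817 0.926
vertex -3.475 3.263 0.526
vertex -3.127 2.805 0.906
endloop
endfacet
facet normal 0.018 -0.465 0.885
outer loop
vertex -3.816 2.817 0.926
vertex -3.127 2.805 0.906
vertex -3.425 4.257 1.674
endloop
endfacet
facet normal -0.033 -0.653 -0.757
outer loop
vertex -3.127 2.805 0.906
vertex -3.475 3.263 0.526
vertex -2.786 3.251 0.506
endloop
endfacet
facet normal 0.820 -0.127 0.558
outer loop
vertex -3.127 2.805 0.906
vertex -2.786 3.251 0.506
vertex -3.425 4.257 1.674
endloop
endfacet
facet normal -0.033 -0.654 -0.756
outer loop
vertex -2.786 3.251 0.506
vertex -3.475 3.263 0.526
vertex -3.134 3.709 0.125
endloop
endfacet
facet normal 0.815 0.577 -0.051
outer loop
vertex -2.786 3.251 0.506
vertex -3.134 3.709 0.125
vertex -3.425 4.257 1.674
endloop
endfacet

endsolid


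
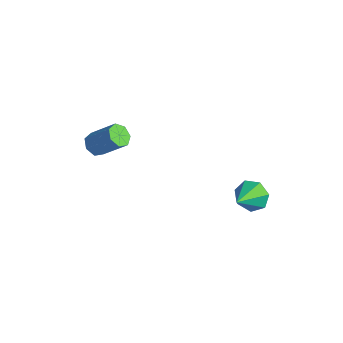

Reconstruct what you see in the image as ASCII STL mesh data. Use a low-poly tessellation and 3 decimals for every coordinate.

solid 
facet normal -0.415 0.776 -0.475
outer loop
vertex 2.495 2.964 -1.079
vertex 1.819 2.783 -0.784
vertex 2.353 3.243 -0.499
endloop
endfacet
facet normal 0.977 0.091 0.195
outer loop
vertex 2.495 2.964 -1.079
vertex 2.353 3.243 -0.499
vertex 2.421 1.657 -0.096
endloop
endfacet
facet normal -0.415 0.776 -0.474
outer loop
vertex 2.353 3.243 -0.499
vertex 1.819 2.783 -0.784
vertex 1.808 3.175 -0.133
endloop
endfacet
facet normal 0.522 0.231 0.821
outer loop
vertex 2.353 3.243 -0.499
vertex 1.808 3.175 -0.133
vertex 2.421 1.657 -0.096
endloop
endfacet
facet normal -0.416 0.776 -0.474
outer loop
vertex 1.808 3.175 -0.133
vertex 1.819 2.783 -0.784
vertex 1.272 2.812 -0.257
endloop
endfacet
facet normal -0.191 -0.053 0.980
outer loop
vertex 1.808 3.175 -0.133
vertex 1.272 2.812 -0.257
vertex 2.421 1.657 -0.096
endloop
endfacet
facet normal -0.416 0.776 -0.474
outer loop
vertex 1.272 2.812 -0.257
vertex 1.819 2.783 -0.784
vertex 1.147 2.427 -0.778
endloop
endfacet
facet normal -0.627 -0.547 0.555
outer loop
vertex 1.272 2.812 -0.257
vertex 1.147 2.427 -0.778
vertex 2.421 1.657 -0.096
endloop
endfacet
facet normal -0.415 0.776 -0.474
outer loop
vertex 1.147 2.427 -0.778
vertex 1.819 2.783 -0.784
vertex 1.529 2.31 -1.304
endloop
endfacet
facet normal -0.458 -0.879 -0.137
outer loop
vertex 1.147 2.427 -0.778
vertex 1.529 2.31 -1.304
vertex 2.421 1.657 -0.096
endloop
endfacet
facet normal -0.414 0.776 -0.475
outer loop
vertex 1.529 2.31 -1.304
vertex 1.819 2.783 -0.784
vertex 2.129 2.549 -1.437
endloop
endfacet
facet normal 0.191 -0.798 -0.572
outer loop
vertex 1.529 2.31 -1.304
vertex 2.129 2.549 -1.437
vertex 2.421 1.657 -0.096
endloop
endfacet
facet normal -0.415 0.776 -0.475
outer loop
vertex 2.129 2.549 -1.437
vertex 1.819 2.783 -0.784
vertex 2.495 2.964 -1.079
endloop
endfacet
facet normal 0.829 -0.366 -0.424
outer loop
vertex 2.129 2.549 -1.437
vertex 2.495 2.964 -1.079
vertex 2.421 1.657 -0.096
endloop
endfacet
facet normal -0.605 -0.413 -0.681
outer loop
vertex -0.354 -3.013 2.988
vertex -0.78 -2.734 3.197
vertex -0.433 -2.583 2.797
endloop
endfacet
facet normal 0.779 -0.130 -0.614
outer loop
vertex -0.354 -3.013 2.988
vertex -0.433 -2.583 2.797
vertex 0.505 -2.426 3.954
endloop
endfacet
facet normal 0.779 -0.130 -0.614
outer loop
vertex 0.505 -2.426 3.954
vertex -0.433 -2.583 2.797
vertex 0.426 -1.996 3.763
endloop
endfacet
facet normal 0.606 0.413 0.679
outer loop
vertex 0.505 -2.426 3.954
vertex 0.426 -1.996 3.763
vertex 0.08 -2.146 4.163
endloop
endfacet
facet normal -0.605 -0.413 -0.681
outer loop
vertex -0.433 -2.583 2.797
vertex -0.78 -2.734 3.197
vertex -0.773 -2.266 2.907
endloop
endfacet
facet normal 0.356 0.624 -0.696
outer loop
vertex -0.433 -2.583 2.797
vertex -0.773 -2.266 2.907
vertex 0.426 -1.996 3.763
endloop
endfacet
facet normal 0.356 0.624 -0.696
outer loop
vertex 0.426 -1.996 3.763
vertex -0.773 -2.266 2.907
vertex 0.086 -1.679 3.873
endloop
endfacet
facet normal 0.606 0.414 0.679
outer loop
vertex 0.426 -1.996 3.763
vertex 0.086 -1.679 3.873
vertex 0.08 -2.146 4.163
endloop
endfacet
facet normal -0.604 -0.413 -0.681
outer loop
vertex -0.773 -2.266 2.907
vertex -0.78 -2.734 3.197
vertex -1.118 -2.302 3.235
endloop
endfacet
facet normal -0.335 0.907 -0.253
outer loop
vertex -0.773 -2.266 2.907
vertex -1.118 -2.302 3.235
vertex 0.086 -1.679 3.873
endloop
endfacet
facet normal -0.334 0.907 -0.255
outer loop
vertex 0.086 -1.679 3.873
vertex -1.118 -2.302 3.235
vertex -0.259 -1.714 4.201
endloop
endfacet
facet normal 0.605 0.415 0.680
outer loop
vertex 0.086 -1.679 3.873
vertex -0.259 -1.714 4.201
vertex 0.08 -2.146 4.163
endloop
endfacet
facet normal -0.606 -0.414 -0.679
outer loop
vertex -1.118 -2.302 3.235
vertex -0.78 -2.734 3.197
vertex -1.208 -2.662 3.535
endloop
endfacet
facet normal -0.773 0.509 0.378
outer loop
vertex -1.118 -2.302 3.235
vertex -1.208 -2.662 3.535
vertex -0.259 -1.714 4.201
endloop
endfacet
facet normal -0.773 0.508 0.379
outer loop
vertex -0.259 -1.714 4.201
vertex -1.208 -2.662 3.535
vertex -0.349 -2.075 4.501
endloop
endfacet
facet normal 0.605 0.415 0.680
outer loop
vertex -0.259 -1.714 4.201
vertex -0.349 -2.075 4.501
vertex 0.08 -2.146 4.163
endloop
endfacet
facet normal -0.606 -0.414 -0.679
outer loop
vertex -1.208 -2.662 3.535
vertex -0.78 -2.734 3.197
vertex -0.975 -3.077 3.58
endloop
endfacet
facet normal -0.630 -0.275 0.727
outer loop
vertex -1.208 -2.662 3.535
vertex -0.975 -3.077 3.58
vertex -0.349 -2.075 4.501
endloop
endfacet
facet normal -0.629 -0.275 0.727
outer loop
vertex -0.349 -2.075 4.501
vertex -0.975 -3.077 3.58
vertex -0.116 -2.489 4.546
endloop
endfacet
facet normal 0.605 0.414 0.680
outer loop
vertex -0.349 -2.075 4.501
vertex -0.116 -2.489 4.546
vertex 0.08 -2.146 4.163
endloop
endfacet
facet normal -0.605 -0.415 -0.680
outer loop
vertex -0.975 -3.077 3.58
vertex -0.78 -2.734 3.197
vertex -0.595 -3.233 3.337
endloop
endfacet
facet normal -0.012 -0.850 0.527
outer loop
vertex -0.975 -3.077 3.58
vertex -0.595 -3.233 3.337
vertex -0.116 -2.489 4.546
endloop
endfacet
facet normal -0.012 -0.850 0.527
outer loop
vertex -0.116 -2.489 4.546
vertex -0.595 -3.233 3.337
vertex 0.264 -2.645 4.303
endloop
endfacet
facet normal 0.605 0.414 0.680
outer loop
vertex -0.116 -2.489 4.546
vertex 0.264 -2.645 4.303
vertex 0.08 -2.146 4.163
endloop
endfacet
facet normal -0.605 -0.415 -0.679
outer loop
vertex -0.595 -3.233 3.337
vertex -0.78 -2.734 3.197
vertex -0.354 -3.013 2.988
endloop
endfacet
facet normal 0.616 -0.785 -0.070
outer loop
vertex -0.595 -3.233 3.337
vertex -0.354 -3.013 2.988
vertex 0.264 -2.645 4.303
endloop
endfacet
facet normal 0.614 -0.786 -0.069
outer loop
vertex 0.264 -2.645 4.303
vertex -0.354 -3.013 2.988
vertex 0.505 -2.426 3.954
endloop
endfacet
facet normal 0.607 0.414 0.679
outer loop
vertex 0.264 -2.645 4.303
vertex 0.505 -2.426 3.954
vertex 0.08 -2.146 4.163
endloop
endfacet

endsolid


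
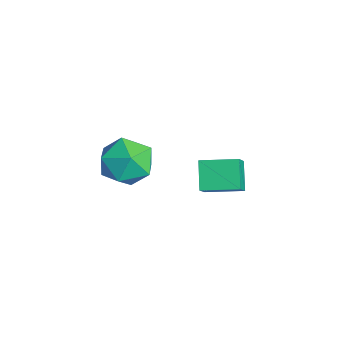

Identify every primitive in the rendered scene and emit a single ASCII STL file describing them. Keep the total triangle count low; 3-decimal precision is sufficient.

solid 
facet normal -0.866 -0.030 0.500
outer loop
vertex -1.834 -0.539 0.357
vertex -1.821 -1.674 0.312
vertex -1.335 -1.135 1.186
endloop
endfacet
facet normal -0.486 0.544 0.684
outer loop
vertex -1.834 -0.539 0.357
vertex -1.335 -1.135 1.186
vertex -0.841 -0.193 0.787
endloop
endfacet
facet normal -0.363 0.927 0.093
outer loop
vertex -1.834 -0.539 0.357
vertex -0.841 -0.193 0.787
vertex -1.02 -0.151 -0.334
endloop
endfacet
facet normal -0.668 0.588 -0.456
outer loop
vertex -1.834 -0.539 0.357
vertex -1.02 -0.151 -0.334
vertex -1.626 -1.066 -0.627
endloop
endfacet
facet normal -0.979 -0.003 -0.205
outer loop
vertex -1.834 -0.539 0.357
vertex -1.626 -1.066 -0.627
vertex -1.821 -1.674 0.312
endloop
endfacet
facet normal 0.143 0.321 0.936
outer loop
vertex -0.841 -0.193 0.787
vertex -1.335 -1.135 1.186
vertex -0.214 -1.114 1.007
endloop
endfacet
facet normal -0.472 -0.609 0.638
outer loop
vertex -1.335 -1.135 1.186
vertex -1.821 -1.674 0.312
vertex -0.82 -2.029 0.714
endloop
endfacet
facet normal -0.654 -0.565 -0.502
outer loop
vertex -1.821 -1.674 0.312
vertex -1.626 -1.066 -0.627
vertex -0.999 -1.987 -0.407
endloop
endfacet
facet normal -0.152 0.391 -0.908
outer loop
vertex -1.626 -1.066 -0.627
vertex -1.02 -0.151 -0.334
vertex -0.505 -1.045 -0.806
endloop
endfacet
facet normal 0.341 0.940 -0.019
outer loop
vertex -1.02 -0.151 -0.334
vertex -0.841 -0.193 0.787
vertex -0.019 -0.506 0.068
endloop
endfacet
facet normal 0.668 -0.588 0.456
outer loop
vertex -0.006 -1.641 0.023
vertex -0.214 -1.114 1.007
vertex -0.82 -2.029 0.714
endloop
endfacet
facet normal 0.363 -0.927 -0.093
outer loop
vertex -0.006 -1.641 0.023
vertex -0.82 -2.029 0.714
vertex -0.999 -1.987 -0.407
endloop
endfacet
facet normal 0.486 -0.544 -0.684
outer loop
vertex -0.006 -1.641 0.023
vertex -0.999 -1.987 -0.407
vertex -0.505 -1.045 -0.806
endloop
endfacet
facet normal 0.866 0.030 -0.500
outer loop
vertex -0.006 -1.641 0.023
vertex -0.505 -1.045 -0.806
vertex -0.019 -0.506 0.068
endloop
endfacet
facet normal 0.979 0.003 0.205
outer loop
vertex -0.006 -1.641 0.023
vertex -0.019 -0.506 0.068
vertex -0.214 -1.114 1.007
endloop
endfacet
facet normal 0.152 -0.391 0.908
outer loop
vertex -0.82 -2.029 0.714
vertex -0.214 -1.114 1.007
vertex -1.335 -1.135 1.186
endloop
endfacet
facet normal -0.341 -0.940 0.019
outer loop
vertex -0.999 -1.987 -0.407
vertex -0.82 -2.029 0.714
vertex -1.821 -1.674 0.312
endloop
endfacet
facet normal -0.143 -0.321 -0.936
outer loop
vertex -0.505 -1.045 -0.806
vertex -0.999 -1.987 -0.407
vertex -1.626 -1.066 -0.627
endloop
endfacet
facet normal 0.472 0.609 -0.638
outer loop
vertex -0.019 -0.506 0.068
vertex -0.505 -1.045 -0.806
vertex -1.02 -0.151 -0.334
endloop
endfacet
facet normal 0.654 0.565 0.502
outer loop
vertex -0.214 -1.114 1.007
vertex -0.019 -0.506 0.068
vertex -0.841 -0.193 0.787
endloop
endfacet
facet normal -0.597 0.353 -0.721
outer loop
vertex -3.651 2.662 -3.314
vertex -3.074 4.063 -3.105
vertex -2.709 2.409 -4.218
endloop
endfacet
facet normal -0.377 -0.916 -0.137
outer loop
vertex -1.946 1.957 -3.295
vertex -3.651 2.662 -3.314
vertex -2.709 2.409 -4.218
endloop
endfacet
facet normal -0.596 0.354 -0.721
outer loop
vertex -2.709 2.409 -4.218
vertex -3.074 4.063 -3.105
vertex -2.132 3.81 -4.008
endloop
endfacet
facet normal 0.709 -0.190 -0.679
outer loop
vertex -2.132 3.81 -4.008
vertex -1.946 1.957 -3.295
vertex -2.709 2.409 -4.218
endloop
endfacet
facet normal -0.709 0.191 0.679
outer loop
vertex -3.651 2.662 -3.314
vertex -2.311 3.611 -2.182
vertex -3.074 4.063 -3.105
endloop
endfacet
facet normal -0.377 -0.916 -0.137
outer loop
vertex -2.888 2.21 -2.392
vertex -3.651 2.662 -3.314
vertex -1.946 1.957 -3.295
endloop
endfacet
facet normal -0.709 0.190 0.680
outer loop
vertex -2.888 2.21 -2.392
vertex -2.311 3.611 -2.182
vertex -3.651 2.662 -3.314
endloop
endfacet
facet normal 0.377 0.916 0.137
outer loop
vertex -3.074 4.063 -3.105
vertex -2.311 3.611 -2.182
vertex -2.132 3.81 -4.008
endloop
endfacet
facet normal 0.708 -0.190 -0.680
outer loop
vertex -1.369 3.358 -3.086
vertex -1.946 1.957 -3.295
vertex -2.132 3.81 -4.008
endloop
endfacet
facet normal 0.377 0.916 0.137
outer loop
vertex -2.132 3.81 -4.008
vertex -2.311 3.611 -2.182
vertex -1.369 3.358 -3.086
endloop
endfacet
facet normal 0.596 -0.353 0.721
outer loop
vertex -1.369 3.358 -3.086
vertex -2.888 2.21 -2.392
vertex -1.946 1.957 -3.295
endloop
endfacet
facet normal 0.596 -0.354 0.721
outer loop
vertex -2.311 3.611 -2.182
vertex -2.888 2.21 -2.392
vertex -1.369 3.358 -3.086
endloop
endfacet

endsolid


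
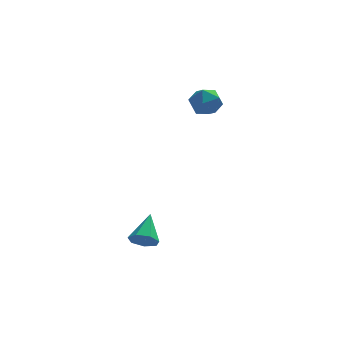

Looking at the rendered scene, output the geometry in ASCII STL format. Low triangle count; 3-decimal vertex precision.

solid 
facet normal -0.597 -0.441 0.670
outer loop
vertex -0.405 3.189 3.693
vertex 0.303 2.331 3.759
vertex 0.422 3.205 4.441
endloop
endfacet
facet normal -0.649 0.270 0.711
outer loop
vertex -0.405 3.189 3.693
vertex 0.422 3.205 4.441
vertex 0.174 4.126 3.865
endloop
endfacet
facet normal -0.854 0.514 0.074
outer loop
vertex -0.405 3.189 3.693
vertex 0.174 4.126 3.865
vertex -0.099 3.822 2.828
endloop
endfacet
facet normal -0.931 -0.046 -0.363
outer loop
vertex -0.405 3.189 3.693
vertex -0.099 3.822 2.828
vertex -0.019 2.713 2.763
endloop
endfacet
facet normal -0.772 -0.636 0.005
outer loop
vertex -0.405 3.189 3.693
vertex -0.019 2.713 2.763
vertex 0.303 2.331 3.759
endloop
endfacet
facet normal 0.002 0.531 0.848
outer loop
vertex 0.174 4.126 3.865
vertex 0.422 3.205 4.441
vertex 1.239 3.847 4.037
endloop
endfacet
facet normal 0.085 -0.620 0.780
outer loop
vertex 0.422 3.205 4.441
vertex 0.303 2.331 3.759
vertex 1.319 2.738 3.972
endloop
endfacet
facet normal -0.197 -0.935 -0.295
outer loop
vertex 0.303 2.331 3.759
vertex -0.019 2.713 2.763
vertex 1.046 2.434 2.935
endloop
endfacet
facet normal -0.455 0.019 -0.890
outer loop
vertex -0.019 2.713 2.763
vertex -0.099 3.822 2.828
vertex 0.798 3.355 2.359
endloop
endfacet
facet normal -0.332 0.925 -0.184
outer loop
vertex -0.099 3.822 2.828
vertex 0.174 4.126 3.865
vertex 0.917 4.229 3.041
endloop
endfacet
facet normal 0.931 0.046 0.363
outer loop
vertex 1.625 3.371 3.107
vertex 1.239 3.847 4.037
vertex 1.319 2.738 3.972
endloop
endfacet
facet normal 0.854 -0.514 -0.074
outer loop
vertex 1.625 3.371 3.107
vertex 1.319 2.738 3.972
vertex 1.046 2.434 2.935
endloop
endfacet
facet normal 0.649 -0.270 -0.711
outer loop
vertex 1.625 3.371 3.107
vertex 1.046 2.434 2.935
vertex 0.798 3.355 2.359
endloop
endfacet
facet normal 0.597 0.441 -0.670
outer loop
vertex 1.625 3.371 3.107
vertex 0.798 3.355 2.359
vertex 0.917 4.229 3.041
endloop
endfacet
facet normal 0.772 0.636 -0.005
outer loop
vertex 1.625 3.371 3.107
vertex 0.917 4.229 3.041
vertex 1.239 3.847 4.037
endloop
endfacet
facet normal 0.455 -0.019 0.890
outer loop
vertex 1.319 2.738 3.972
vertex 1.239 3.847 4.037
vertex 0.422 3.205 4.441
endloop
endfacet
facet normal 0.332 -0.925 0.184
outer loop
vertex 1.046 2.434 2.935
vertex 1.319 2.738 3.972
vertex 0.303 2.331 3.759
endloop
endfacet
facet normal -0.002 -0.531 -0.848
outer loop
vertex 0.798 3.355 2.359
vertex 1.046 2.434 2.935
vertex -0.019 2.713 2.763
endloop
endfacet
facet normal -0.085 0.620 -0.780
outer loop
vertex 0.917 4.229 3.041
vertex 0.798 3.355 2.359
vertex -0.099 3.822 2.828
endloop
endfacet
facet normal 0.197 0.935 0.295
outer loop
vertex 1.239 3.847 4.037
vertex 0.917 4.229 3.041
vertex 0.174 4.126 3.865
endloop
endfacet
facet normal -0.273 -0.798 -0.537
outer loop
vertex -2.924 -2.592 -4.811
vertex -3.654 -2.7 -4.279
vertex -3.577 -2.212 -5.043
endloop
endfacet
facet normal 0.558 0.631 -0.539
outer loop
vertex -2.924 -2.592 -4.811
vertex -3.577 -2.212 -5.043
vertex -3.086 -1.04 -3.161
endloop
endfacet
facet normal -0.273 -0.798 -0.537
outer loop
vertex -3.577 -2.212 -5.043
vertex -3.654 -2.7 -4.279
vertex -4.288 -2.2 -4.699
endloop
endfacet
facet normal -0.215 0.853 -0.475
outer loop
vertex -3.577 -2.212 -5.043
vertex -4.288 -2.2 -4.699
vertex -3.086 -1.04 -3.161
endloop
endfacet
facet normal -0.274 -0.798 -0.537
outer loop
vertex -4.288 -2.2 -4.699
vertex -3.654 -2.7 -4.279
vertex -4.522 -2.564 -4.039
endloop
endfacet
facet normal -0.751 0.653 0.094
outer loop
vertex -4.288 -2.2 -4.699
vertex -4.522 -2.564 -4.039
vertex -3.086 -1.04 -3.161
endloop
endfacet
facet normal -0.274 -0.798 -0.537
outer loop
vertex -4.522 -2.564 -4.039
vertex -3.654 -2.7 -4.279
vertex -4.103 -3.031 -3.559
endloop
endfacet
facet normal -0.646 0.182 0.741
outer loop
vertex -4.522 -2.564 -4.039
vertex -4.103 -3.031 -3.559
vertex -3.086 -1.04 -3.161
endloop
endfacet
facet normal -0.273 -0.798 -0.537
outer loop
vertex -4.103 -3.031 -3.559
vertex -3.654 -2.7 -4.279
vertex -3.346 -3.248 -3.621
endloop
endfacet
facet normal 0.021 -0.206 0.978
outer loop
vertex -4.103 -3.031 -3.559
vertex -3.346 -3.248 -3.621
vertex -3.086 -1.04 -3.161
endloop
endfacet
facet normal -0.273 -0.798 -0.537
outer loop
vertex -3.346 -3.248 -3.621
vertex -3.654 -2.7 -4.279
vertex -2.822 -3.053 -4.178
endloop
endfacet
facet normal 0.748 -0.219 0.627
outer loop
vertex -3.346 -3.248 -3.621
vertex -2.822 -3.053 -4.178
vertex -3.086 -1.04 -3.161
endloop
endfacet
facet normal -0.273 -0.798 -0.537
outer loop
vertex -2.822 -3.053 -4.178
vertex -3.654 -2.7 -4.279
vertex -2.924 -2.592 -4.811
endloop
endfacet
facet normal 0.987 0.153 -0.047
outer loop
vertex -2.822 -3.053 -4.178
vertex -2.924 -2.592 -4.811
vertex -3.086 -1.04 -3.161
endloop
endfacet

endsolid


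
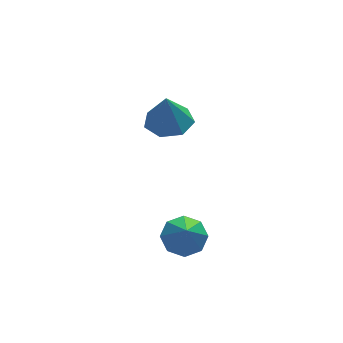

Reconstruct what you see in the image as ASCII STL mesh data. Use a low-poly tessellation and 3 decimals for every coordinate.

solid 
facet normal 0.096 0.058 -0.994
outer loop
vertex 3.661 1.051 -0.992
vertex 2.765 1.536 -1.05
vertex 3.698 1.934 -0.937
endloop
endfacet
facet normal 0.810 -0.070 0.582
outer loop
vertex 3.661 1.051 -0.992
vertex 3.698 1.934 -0.937
vertex 2.615 1.444 0.51
endloop
endfacet
facet normal 0.096 0.058 -0.994
outer loop
vertex 3.698 1.934 -0.937
vertex 2.765 1.536 -1.05
vertex 3.032 2.517 -0.967
endloop
endfacet
facet normal 0.514 0.618 0.594
outer loop
vertex 3.698 1.934 -0.937
vertex 3.032 2.517 -0.967
vertex 2.615 1.444 0.51
endloop
endfacet
facet normal 0.096 0.058 -0.994
outer loop
vertex 3.032 2.517 -0.967
vertex 2.765 1.536 -1.05
vertex 2.166 2.361 -1.06
endloop
endfacet
facet normal -0.205 0.818 0.537
outer loop
vertex 3.032 2.517 -0.967
vertex 2.166 2.361 -1.06
vertex 2.615 1.444 0.51
endloop
endfacet
facet normal 0.096 0.058 -0.994
outer loop
vertex 2.166 2.361 -1.06
vertex 2.765 1.536 -1.05
vertex 1.751 1.584 -1.145
endloop
endfacet
facet normal -0.806 0.381 0.453
outer loop
vertex 2.166 2.361 -1.06
vertex 1.751 1.584 -1.145
vertex 2.615 1.444 0.51
endloop
endfacet
facet normal 0.096 0.058 -0.994
outer loop
vertex 1.751 1.584 -1.145
vertex 2.765 1.536 -1.05
vertex 2.1 0.77 -1.159
endloop
endfacet
facet normal -0.837 -0.366 0.406
outer loop
vertex 1.751 1.584 -1.145
vertex 2.1 0.77 -1.159
vertex 2.615 1.444 0.51
endloop
endfacet
facet normal 0.096 0.058 -0.994
outer loop
vertex 2.1 0.77 -1.159
vertex 2.765 1.536 -1.05
vertex 2.95 0.533 -1.091
endloop
endfacet
facet normal -0.274 -0.859 0.432
outer loop
vertex 2.1 0.77 -1.159
vertex 2.95 0.533 -1.091
vertex 2.615 1.444 0.51
endloop
endfacet
facet normal 0.096 0.058 -0.994
outer loop
vertex 2.95 0.533 -1.091
vertex 2.765 1.536 -1.05
vertex 3.661 1.051 -0.992
endloop
endfacet
facet normal 0.459 -0.727 0.510
outer loop
vertex 2.95 0.533 -1.091
vertex 3.661 1.051 -0.992
vertex 2.615 1.444 0.51
endloop
endfacet
facet normal 0.131 0.523 -0.842
outer loop
vertex 2.373 -2.853 -3.226
vertex 1.579 -3.164 -3.543
vertex 1.839 -2.442 -3.054
endloop
endfacet
facet normal 0.464 0.248 0.850
outer loop
vertex 2.373 -2.853 -3.226
vertex 1.839 -2.442 -3.054
vertex 1.401 -3.876 -2.397
endloop
endfacet
facet normal 0.130 0.523 -0.842
outer loop
vertex 1.839 -2.442 -3.054
vertex 1.579 -3.164 -3.543
vertex 1.151 -2.454 -3.168
endloop
endfacet
facet normal -0.154 0.450 0.880
outer loop
vertex 1.839 -2.442 -3.054
vertex 1.151 -2.454 -3.168
vertex 1.401 -3.876 -2.397
endloop
endfacet
facet normal 0.130 0.523 -0.842
outer loop
vertex 1.151 -2.454 -3.168
vertex 1.579 -3.164 -3.543
vertex 0.715 -2.882 -3.501
endloop
endfacet
facet normal -0.722 0.227 0.653
outer loop
vertex 1.151 -2.454 -3.168
vertex 0.715 -2.882 -3.501
vertex 1.401 -3.876 -2.397
endloop
endfacet
facet normal 0.130 0.523 -0.842
outer loop
vertex 0.715 -2.882 -3.501
vertex 1.579 -3.164 -3.543
vertex 0.784 -3.475 -3.859
endloop
endfacet
facet normal -0.908 -0.289 0.304
outer loop
vertex 0.715 -2.882 -3.501
vertex 0.784 -3.475 -3.859
vertex 1.401 -3.876 -2.397
endloop
endfacet
facet normal 0.130 0.523 -0.842
outer loop
vertex 0.784 -3.475 -3.859
vertex 1.579 -3.164 -3.543
vertex 1.319 -3.887 -4.032
endloop
endfacet
facet normal -0.603 -0.797 0.036
outer loop
vertex 0.784 -3.475 -3.859
vertex 1.319 -3.887 -4.032
vertex 1.401 -3.876 -2.397
endloop
endfacet
facet normal 0.131 0.523 -0.842
outer loop
vertex 1.319 -3.887 -4.032
vertex 1.579 -3.164 -3.543
vertex 2.006 -3.875 -3.918
endloop
endfacet
facet normal 0.016 -1.000 0.006
outer loop
vertex 1.319 -3.887 -4.032
vertex 2.006 -3.875 -3.918
vertex 1.401 -3.876 -2.397
endloop
endfacet
facet normal 0.131 0.523 -0.842
outer loop
vertex 2.006 -3.875 -3.918
vertex 1.579 -3.164 -3.543
vertex 2.443 -3.447 -3.584
endloop
endfacet
facet normal 0.584 -0.778 0.232
outer loop
vertex 2.006 -3.875 -3.918
vertex 2.443 -3.447 -3.584
vertex 1.401 -3.876 -2.397
endloop
endfacet
facet normal 0.131 0.523 -0.842
outer loop
vertex 2.443 -3.447 -3.584
vertex 1.579 -3.164 -3.543
vertex 2.373 -2.853 -3.226
endloop
endfacet
facet normal 0.770 -0.260 0.582
outer loop
vertex 2.443 -3.447 -3.584
vertex 2.373 -2.853 -3.226
vertex 1.401 -3.876 -2.397
endloop
endfacet

endsolid


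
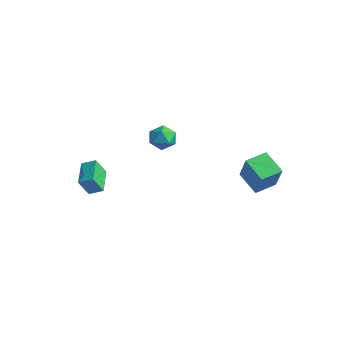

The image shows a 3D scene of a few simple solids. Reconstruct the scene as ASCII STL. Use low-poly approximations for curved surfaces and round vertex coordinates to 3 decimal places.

solid 
facet normal -0.683 -0.609 -0.402
outer loop
vertex -1.969 -4.436 -0.762
vertex -3.097 -3.435 -0.363
vertex -1.849 -3.891 -1.791
endloop
endfacet
facet normal 0.724 -0.641 -0.255
outer loop
vertex -1.283 -3.385 -1.457
vertex -1.969 -4.436 -0.762
vertex -1.849 -3.891 -1.791
endloop
endfacet
facet normal -0.683 -0.610 -0.402
outer loop
vertex -1.849 -3.891 -1.791
vertex -3.097 -3.435 -0.363
vertex -2.978 -2.89 -1.392
endloop
endfacet
facet normal 0.102 0.466 -0.879
outer loop
vertex -2.978 -2.89 -1.392
vertex -1.283 -3.385 -1.457
vertex -1.849 -3.891 -1.791
endloop
endfacet
facet normal -0.102 -0.466 0.879
outer loop
vertex -1.969 -4.436 -0.762
vertex -2.531 -2.929 -0.029
vertex -3.097 -3.435 -0.363
endloop
endfacet
facet normal 0.723 -0.641 -0.256
outer loop
vertex -1.402 -3.93 -0.428
vertex -1.969 -4.436 -0.762
vertex -1.283 -3.385 -1.457
endloop
endfacet
facet normal -0.102 -0.466 0.879
outer loop
vertex -1.402 -3.93 -0.428
vertex -2.531 -2.929 -0.029
vertex -1.969 -4.436 -0.762
endloop
endfacet
facet normal -0.724 0.641 0.256
outer loop
vertex -3.097 -3.435 -0.363
vertex -2.531 -2.929 -0.029
vertex -2.978 -2.89 -1.392
endloop
endfacet
facet normal 0.102 0.466 -0.879
outer loop
vertex -2.411 -2.384 -1.058
vertex -1.283 -3.385 -1.457
vertex -2.978 -2.89 -1.392
endloop
endfacet
facet normal -0.723 0.642 0.256
outer loop
vertex -2.978 -2.89 -1.392
vertex -2.531 -2.929 -0.029
vertex -2.411 -2.384 -1.058
endloop
endfacet
facet normal 0.683 0.610 0.402
outer loop
vertex -2.411 -2.384 -1.058
vertex -1.402 -3.93 -0.428
vertex -1.283 -3.385 -1.457
endloop
endfacet
facet normal 0.683 0.610 0.403
outer loop
vertex -2.531 -2.929 -0.029
vertex -1.402 -3.93 -0.428
vertex -2.411 -2.384 -1.058
endloop
endfacet
facet normal -0.690 0.660 0.297
outer loop
vertex -1.296 0.974 1.097
vertex -1.862 0.381 1.101
vertex -1.424 0.534 1.777
endloop
endfacet
facet normal -0.041 0.842 0.537
outer loop
vertex -1.296 0.974 1.097
vertex -1.424 0.534 1.777
vertex -0.659 0.719 1.546
endloop
endfacet
facet normal 0.387 0.922 -0.026
outer loop
vertex -1.296 0.974 1.097
vertex -0.659 0.719 1.546
vertex -0.624 0.681 0.728
endloop
endfacet
facet normal 0.006 0.789 -0.615
outer loop
vertex -1.296 0.974 1.097
vertex -0.624 0.681 0.728
vertex -1.368 0.472 0.452
endloop
endfacet
facet normal -0.660 0.627 -0.414
outer loop
vertex -1.296 0.974 1.097
vertex -1.368 0.472 0.452
vertex -1.862 0.381 1.101
endloop
endfacet
facet normal 0.208 0.301 0.930
outer loop
vertex -0.659 0.719 1.546
vertex -1.424 0.534 1.777
vertex -0.832 -0.032 1.828
endloop
endfacet
facet normal -0.840 0.007 0.543
outer loop
vertex -1.424 0.534 1.777
vertex -1.862 0.381 1.101
vertex -1.576 -0.241 1.552
endloop
endfacet
facet normal -0.792 -0.046 -0.609
outer loop
vertex -1.862 0.381 1.101
vertex -1.368 0.472 0.452
vertex -1.541 -0.279 0.734
endloop
endfacet
facet normal 0.286 0.215 -0.934
outer loop
vertex -1.368 0.472 0.452
vertex -0.624 0.681 0.728
vertex -0.776 -0.094 0.503
endloop
endfacet
facet normal 0.903 0.429 0.019
outer loop
vertex -0.624 0.681 0.728
vertex -0.659 0.719 1.546
vertex -0.338 0.059 1.179
endloop
endfacet
facet normal -0.006 -0.789 0.615
outer loop
vertex -0.904 -0.534 1.183
vertex -0.832 -0.032 1.828
vertex -1.576 -0.241 1.552
endloop
endfacet
facet normal -0.387 -0.922 0.026
outer loop
vertex -0.904 -0.534 1.183
vertex -1.576 -0.241 1.552
vertex -1.541 -0.279 0.734
endloop
endfacet
facet normal 0.041 -0.842 -0.537
outer loop
vertex -0.904 -0.534 1.183
vertex -1.541 -0.279 0.734
vertex -0.776 -0.094 0.503
endloop
endfacet
facet normal 0.690 -0.660 -0.297
outer loop
vertex -0.904 -0.534 1.183
vertex -0.776 -0.094 0.503
vertex -0.338 0.059 1.179
endloop
endfacet
facet normal 0.660 -0.627 0.414
outer loop
vertex -0.904 -0.534 1.183
vertex -0.338 0.059 1.179
vertex -0.832 -0.032 1.828
endloop
endfacet
facet normal -0.286 -0.215 0.934
outer loop
vertex -1.576 -0.241 1.552
vertex -0.832 -0.032 1.828
vertex -1.424 0.534 1.777
endloop
endfacet
facet normal -0.903 -0.429 -0.019
outer loop
vertex -1.541 -0.279 0.734
vertex -1.576 -0.241 1.552
vertex -1.862 0.381 1.101
endloop
endfacet
facet normal -0.208 -0.301 -0.930
outer loop
vertex -0.776 -0.094 0.503
vertex -1.541 -0.279 0.734
vertex -1.368 0.472 0.452
endloop
endfacet
facet normal 0.840 -0.007 -0.543
outer loop
vertex -0.338 0.059 1.179
vertex -0.776 -0.094 0.503
vertex -0.624 0.681 0.728
endloop
endfacet
facet normal 0.792 0.046 0.609
outer loop
vertex -0.832 -0.032 1.828
vertex -0.338 0.059 1.179
vertex -0.659 0.719 1.546
endloop
endfacet
facet normal -0.886 0.027 0.464
outer loop
vertex 2.849 2.412 0.585
vertex 2.981 3.642 0.765
vertex 2.017 2.739 -1.024
endloop
endfacet
facet normal -0.107 -0.984 -0.145
outer loop
vertex 3.319 2.698 -1.705
vertex 2.849 2.412 0.585
vertex 2.017 2.739 -1.024
endloop
endfacet
facet normal -0.886 0.028 0.463
outer loop
vertex 2.017 2.739 -1.024
vertex 2.981 3.642 0.765
vertex 2.15 3.968 -0.843
endloop
endfacet
facet normal -0.452 0.178 -0.874
outer loop
vertex 2.15 3.968 -0.843
vertex 3.319 2.698 -1.705
vertex 2.017 2.739 -1.024
endloop
endfacet
facet normal 0.452 -0.176 0.874
outer loop
vertex 2.849 2.412 0.585
vertex 4.283 3.601 0.084
vertex 2.981 3.642 0.765
endloop
endfacet
facet normal -0.106 -0.984 -0.145
outer loop
vertex 4.15 2.372 -0.097
vertex 2.849 2.412 0.585
vertex 3.319 2.698 -1.705
endloop
endfacet
facet normal 0.453 -0.178 0.874
outer loop
vertex 4.15 2.372 -0.097
vertex 4.283 3.601 0.084
vertex 2.849 2.412 0.585
endloop
endfacet
facet normal 0.107 0.984 0.144
outer loop
vertex 2.981 3.642 0.765
vertex 4.283 3.601 0.084
vertex 2.15 3.968 -0.843
endloop
endfacet
facet normal -0.453 0.176 -0.874
outer loop
vertex 3.451 3.928 -1.525
vertex 3.319 2.698 -1.705
vertex 2.15 3.968 -0.843
endloop
endfacet
facet normal 0.106 0.984 0.145
outer loop
vertex 2.15 3.968 -0.843
vertex 4.283 3.601 0.084
vertex 3.451 3.928 -1.525
endloop
endfacet
facet normal 0.886 -0.027 -0.463
outer loop
vertex 3.451 3.928 -1.525
vertex 4.15 2.372 -0.097
vertex 3.319 2.698 -1.705
endloop
endfacet
facet normal 0.886 -0.028 -0.464
outer loop
vertex 4.283 3.601 0.084
vertex 4.15 2.372 -0.097
vertex 3.451 3.928 -1.525
endloop
endfacet

endsolid
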